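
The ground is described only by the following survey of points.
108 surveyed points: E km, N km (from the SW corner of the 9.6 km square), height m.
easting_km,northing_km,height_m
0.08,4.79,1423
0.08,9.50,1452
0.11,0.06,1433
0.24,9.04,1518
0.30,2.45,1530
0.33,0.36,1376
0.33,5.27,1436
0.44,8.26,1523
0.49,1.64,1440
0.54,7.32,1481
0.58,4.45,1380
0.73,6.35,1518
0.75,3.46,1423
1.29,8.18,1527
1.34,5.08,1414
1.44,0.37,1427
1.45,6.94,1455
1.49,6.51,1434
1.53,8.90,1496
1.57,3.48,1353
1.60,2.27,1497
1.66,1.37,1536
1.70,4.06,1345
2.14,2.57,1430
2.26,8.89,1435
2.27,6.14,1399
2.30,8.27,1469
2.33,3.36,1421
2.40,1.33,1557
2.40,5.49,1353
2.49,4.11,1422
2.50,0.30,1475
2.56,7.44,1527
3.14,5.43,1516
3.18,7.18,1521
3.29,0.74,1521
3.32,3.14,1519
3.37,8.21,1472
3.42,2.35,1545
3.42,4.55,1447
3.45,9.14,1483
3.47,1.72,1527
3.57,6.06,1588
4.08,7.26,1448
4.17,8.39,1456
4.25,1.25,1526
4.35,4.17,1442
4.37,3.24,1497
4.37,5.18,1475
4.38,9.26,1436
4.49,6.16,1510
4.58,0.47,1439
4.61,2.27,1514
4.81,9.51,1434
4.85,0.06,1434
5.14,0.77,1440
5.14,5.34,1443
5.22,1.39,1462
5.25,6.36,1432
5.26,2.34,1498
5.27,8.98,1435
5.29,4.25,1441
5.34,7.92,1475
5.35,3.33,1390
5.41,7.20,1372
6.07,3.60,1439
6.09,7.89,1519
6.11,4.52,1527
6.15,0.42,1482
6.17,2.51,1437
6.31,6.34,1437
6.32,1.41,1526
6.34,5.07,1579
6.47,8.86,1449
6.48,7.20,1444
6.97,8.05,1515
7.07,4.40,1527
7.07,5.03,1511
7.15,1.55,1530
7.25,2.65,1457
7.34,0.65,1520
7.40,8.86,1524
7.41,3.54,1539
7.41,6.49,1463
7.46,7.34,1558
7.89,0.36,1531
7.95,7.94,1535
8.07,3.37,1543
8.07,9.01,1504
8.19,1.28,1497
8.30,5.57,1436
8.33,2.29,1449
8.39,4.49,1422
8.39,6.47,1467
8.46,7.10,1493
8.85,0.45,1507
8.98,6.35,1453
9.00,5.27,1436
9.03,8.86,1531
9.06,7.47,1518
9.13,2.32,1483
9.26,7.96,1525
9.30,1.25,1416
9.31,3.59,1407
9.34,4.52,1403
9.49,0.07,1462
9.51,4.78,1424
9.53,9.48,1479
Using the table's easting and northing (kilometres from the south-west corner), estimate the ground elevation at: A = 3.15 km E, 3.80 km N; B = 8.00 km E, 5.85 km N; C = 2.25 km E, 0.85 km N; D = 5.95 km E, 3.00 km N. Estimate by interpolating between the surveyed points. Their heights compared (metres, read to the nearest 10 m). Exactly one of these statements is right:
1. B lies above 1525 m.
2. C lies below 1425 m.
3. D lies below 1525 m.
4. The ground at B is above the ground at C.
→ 3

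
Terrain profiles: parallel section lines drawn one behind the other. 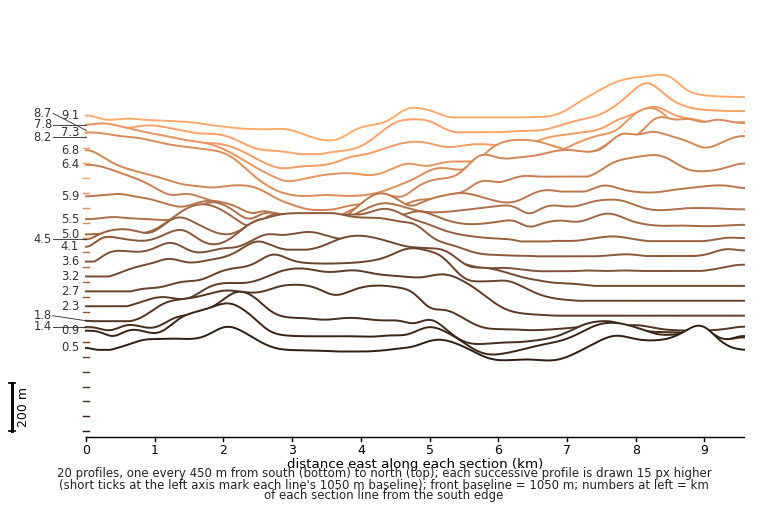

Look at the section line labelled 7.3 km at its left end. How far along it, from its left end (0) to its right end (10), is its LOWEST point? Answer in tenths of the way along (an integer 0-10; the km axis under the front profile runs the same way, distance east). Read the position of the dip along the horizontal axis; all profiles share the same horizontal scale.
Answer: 3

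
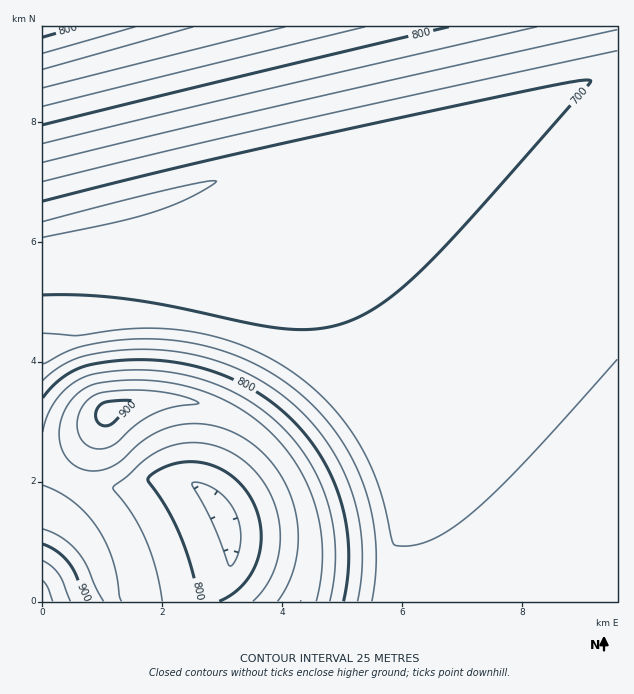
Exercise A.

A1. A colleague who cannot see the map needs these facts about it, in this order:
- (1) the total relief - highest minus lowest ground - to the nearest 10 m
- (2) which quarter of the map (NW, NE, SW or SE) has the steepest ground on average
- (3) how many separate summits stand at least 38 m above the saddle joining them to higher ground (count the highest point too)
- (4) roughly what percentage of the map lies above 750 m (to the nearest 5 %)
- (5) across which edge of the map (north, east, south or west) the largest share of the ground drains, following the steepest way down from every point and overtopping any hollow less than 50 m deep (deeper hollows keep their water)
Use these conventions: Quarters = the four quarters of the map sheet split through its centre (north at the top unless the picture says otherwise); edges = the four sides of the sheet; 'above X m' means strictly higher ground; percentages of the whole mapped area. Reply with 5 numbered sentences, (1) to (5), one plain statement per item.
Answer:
(1) Highest minus lowest: about 290 m of relief.
(2) The steepest ground, on average, is in the south-west quarter.
(3) There are 3 summits with 38 m or more of prominence.
(4) Ground above 750 m makes up about 35 % of the sheet.
(5) Most of the ground drains across the western edge.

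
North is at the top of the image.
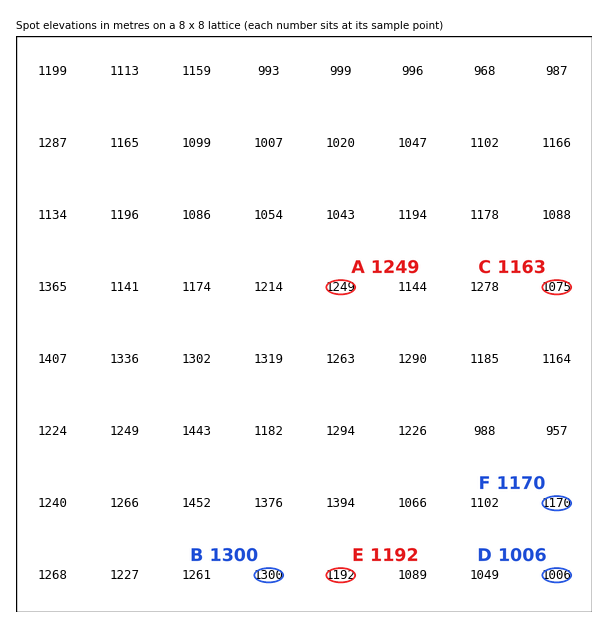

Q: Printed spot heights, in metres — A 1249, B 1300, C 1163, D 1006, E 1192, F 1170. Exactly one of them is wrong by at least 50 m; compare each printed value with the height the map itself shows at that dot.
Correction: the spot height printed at C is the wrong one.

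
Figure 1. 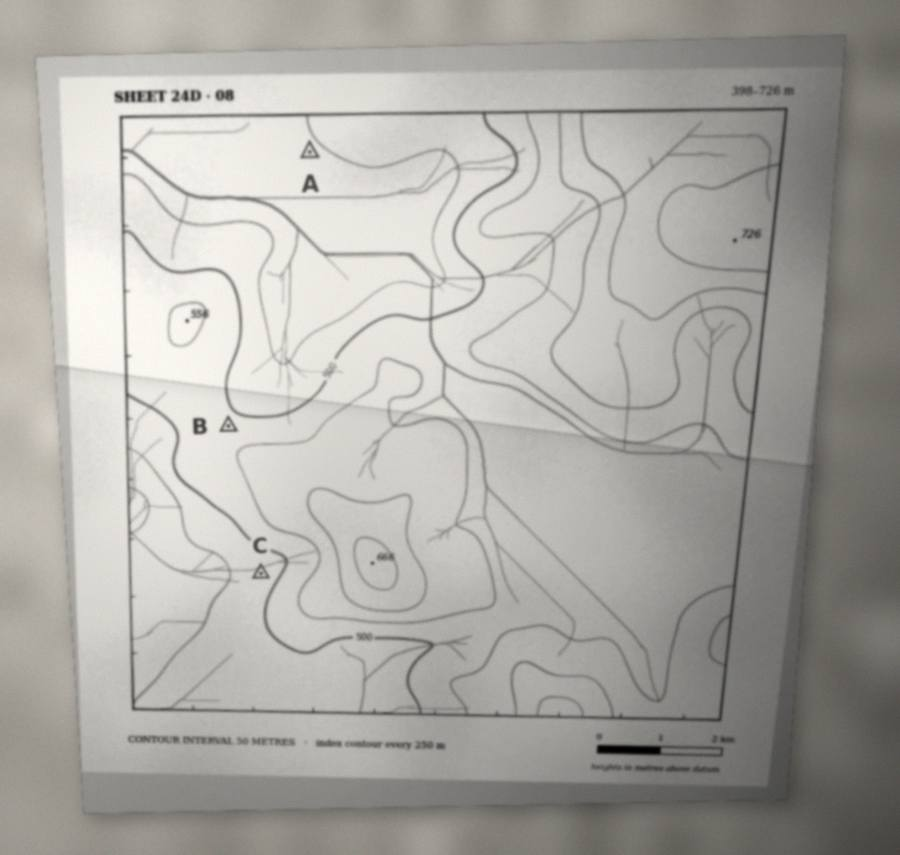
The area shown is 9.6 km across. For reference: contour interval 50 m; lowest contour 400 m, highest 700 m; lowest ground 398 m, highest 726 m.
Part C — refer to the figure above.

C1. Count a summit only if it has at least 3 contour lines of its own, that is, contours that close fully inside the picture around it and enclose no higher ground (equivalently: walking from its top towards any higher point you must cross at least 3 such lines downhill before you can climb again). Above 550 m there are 1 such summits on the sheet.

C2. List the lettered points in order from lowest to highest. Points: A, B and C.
A C B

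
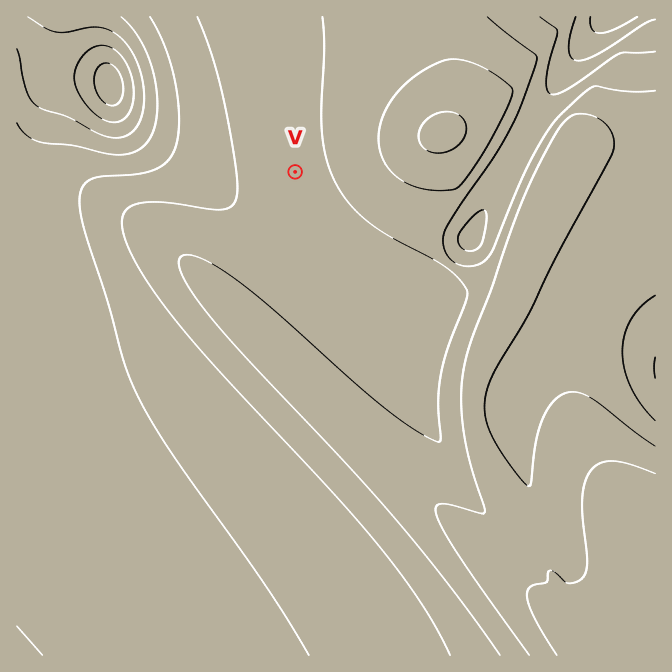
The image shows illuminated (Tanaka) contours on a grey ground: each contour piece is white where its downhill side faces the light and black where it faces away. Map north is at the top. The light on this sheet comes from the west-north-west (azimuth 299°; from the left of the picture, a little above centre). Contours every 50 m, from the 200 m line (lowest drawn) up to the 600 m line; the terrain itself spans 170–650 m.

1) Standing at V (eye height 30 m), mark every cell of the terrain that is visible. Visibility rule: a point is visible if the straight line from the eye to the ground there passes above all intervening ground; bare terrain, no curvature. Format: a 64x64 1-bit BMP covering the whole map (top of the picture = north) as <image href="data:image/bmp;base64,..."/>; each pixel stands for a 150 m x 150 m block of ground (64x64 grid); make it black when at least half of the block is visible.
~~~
<image width="64" height="64" href="data:image/bmp;base64,Qk0+AgAAAAAAAD4AAAAoAAAAQAAAAEAAAAABAAEAAAAAAAACAAATCwAAEwsAAAIAAAAAAAAA////AAAAAAAAAAAAAAAA/wAAAAAAAAH/AAAAAAAAA/4AAAAAAAAH/gAAAAAAAA/8AAAAAAAAH/gAAAAAAAA/+AAAAAAAAH34AAAAAAAA/fgAAAAAAAH//AAAAAAAA//+AAAAAAAH//8AAAAAAA/5/wAAAAAAH/H/AAAAAAA/8f8AAAAAAH/h/wAAAAAA/8H/AAAAAAH/gf4AAAAAA/+A/AAAAAAH/wBgAAAAAA/+AAAAAAAAH/wAAAAAAAA//AAAAAAAAH/8AAAAAAAA//wAAAAAAAH//AAAAAAAA//8AAAAAAAH//wAAAAAAA///AAAAAAAH//8AAAAAAA///4AAAAAAH///gAAAAAA////AAAAAAH///8AAAAAA////4AAAAAH////gAAAAA/////AAAAAH////8AAAAA/////wAAAAH///+HgAAAA////AOAAAAH///4AcAAAA////ABwAAAH///8ADgAAA////wACAAAH////gAAAAB////+AAAAwf////8AAAD//////wAAAP/gf///gAAA/4A///+AAAD+AB///4AAAPwAH///gAAA+AAf//8AAADwAB///wAAAOAAH//8AAAAwAA///gAAADAAD//8AAAAMAAP//gAAAAwAB//+AAAADAAH//8AAAAMAA///wAAAA4AH///AAAAD4A///+AAAAA=="/>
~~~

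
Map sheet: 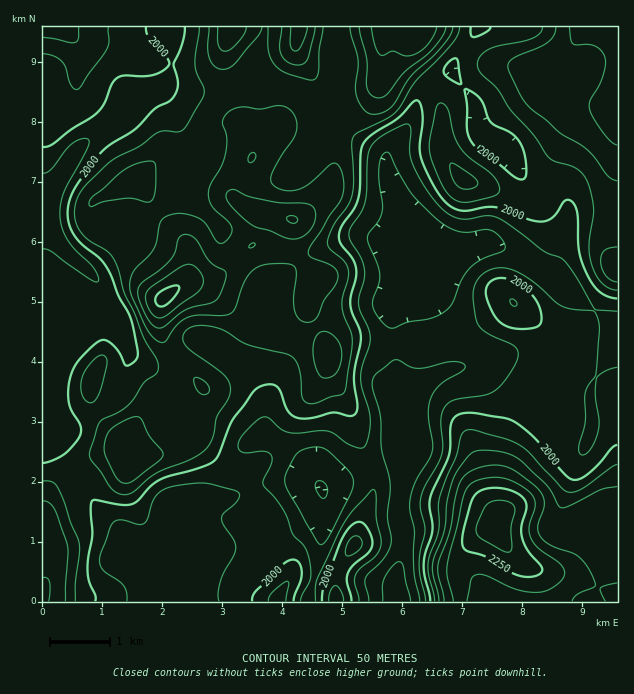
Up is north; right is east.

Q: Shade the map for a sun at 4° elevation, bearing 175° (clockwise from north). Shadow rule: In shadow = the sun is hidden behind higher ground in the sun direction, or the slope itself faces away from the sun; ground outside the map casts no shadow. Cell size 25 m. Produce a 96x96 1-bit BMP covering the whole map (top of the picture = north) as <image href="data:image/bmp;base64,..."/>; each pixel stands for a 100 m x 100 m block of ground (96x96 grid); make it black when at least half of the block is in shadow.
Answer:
<image width="96" height="96" href="data:image/bmp;base64,Qk2+BAAAAAAAAD4AAAAoAAAAYAAAAGAAAAABAAEAAAAAAIAEAAATCwAAEwsAAAIAAAAAAAAA////AAAAAAAAAAAAAAAAAAAAAAAAAAAAHwP4AAAAAAAAeAAAPwP8AAAAAAAAfgAAP4PwAAAAAAMAfgAAH8PAAAAAAAfAfgAAH+OAAAAAAAfAfAAAH+eAAeAAP8fAfAAAD/fAA/AAf8OAEAAAD/fAA/gA/8AAAAAAD//gA/gA/4AMAAAAB//8A/wA/wAMAAAAB///A/wA/wAcAAAAA///A/8A/wAcAAAAA//+A/+AfwD8AAAAAf/+Af+AP8D4AAAAAf/+Af/gH+DwAAAAB//+Af//H/DgAAAAD//+A/////jgAAAAD/f8B//////gAAAAB/f8B//////gAAAAAef8B//////gAAAAAcf8B//////wAAAAAAf4B//////4AAAAYAf4B//////8AAAA+AP4B///////gHgAfADwB///////wPwAPAAAA///////+PgACAAAA//////H/nAAAAAAA//////B/3AAAAAAA/////+A/wAAAAAAA/////+Af4AAAAAAA/////4Af4AAAAAAA/////4Af4AAAAAHA/////4AP4AAAAAGA/////4AP8AAAAAGA/////4AP+AMAAAEA///+/4HP+A+AAAAA///8f8Hn+B+AAAAAf//4H8Hn+D+AAAAAf//4B8H38H+AAAAAf//wA8H/4P8AAAAAP//wAQH/wP8AAAAAP//wAAP/wH4AAGAAP//gAAP/gHwAAAAB///AAAP/gBAAAA+D///AAAH/gAAAAA/H//+AwAH/AAAAAA/D//8B8AH/AAAAAA/D//8D+AH+AAAAAA+B//4H8AD8AAAAAAcA//5/8AD8PgAAAAAAP///4AB4fwAAAAAAP///wADwf8AAAAAAP///gAPw//wAAAAAP//+AAfg//8AAfAAP//8AA/A//+AA/8AP//4AH8A///AA/8AH//4Af4Af//AAf8AH//wAfwAf//wAf8AH//gAfgAf//wAP8AH//gAfgAf//wAH4AH//AAfAAf//gADwAD/+AAfAAf/8AAAAAD/8AAeAAf/4APAAAAHgAAYMAP/wD/gAAAAAAAIeAP/gf/wAAAAAAAAfAP/gf/wAAAAAAAAfwH/g//4AAAABAAAf8H//f/4AAAAHAAAf/D//P/8AAAD/AAAf/z//H/8AAAP+AAAf///fB/4AAAf+AAAf///eA/4AAAf+AAAP//+OA/wAAA/8AAAP//8OAfgAAA/4AAAP//8AcPAAAB/4AAAH//8AcEAAA5/wAAAH//8AcAAAA8/gAAAD///AOAAAAY/AAAAB///wPAAAAA/AAAAA///4H4AAAAfAAAAAf//8D8AAAAeAAAAAP/98D8AAADcAAAAAH/48D8AAAH8AAAAAH/4AB4AAAHwAAAAAD/wAAwAAAHgAAAAAB/wAAAAIAHgAAAAAAAAAAAAIADAAAAAAAAAAAAAAAAAAAAAAAAAAAAAAAAD/+AAAAAAAAAAAAAH//AAAADAAAAAAAAH//gAAADBgAQAAAAH//gAAAAAwAYAAAAH//gAAAAAAAQAAAAH//AA="/>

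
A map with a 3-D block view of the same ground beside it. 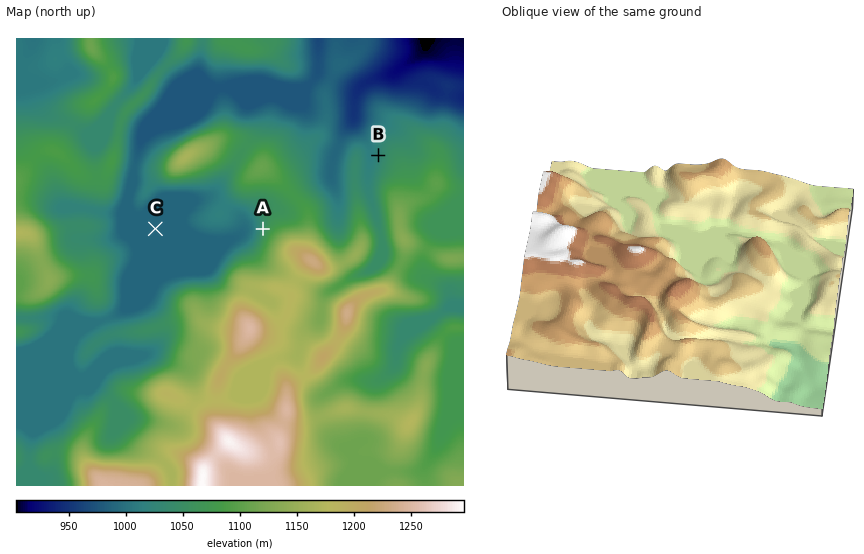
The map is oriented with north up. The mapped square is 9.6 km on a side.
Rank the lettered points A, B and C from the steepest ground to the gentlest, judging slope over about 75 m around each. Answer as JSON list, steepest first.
["A", "B", "C"]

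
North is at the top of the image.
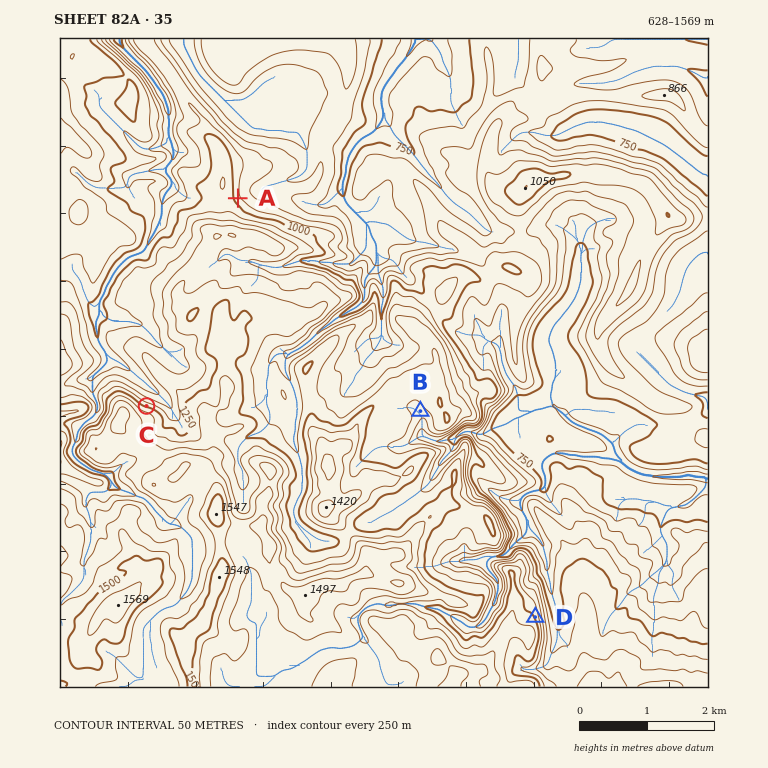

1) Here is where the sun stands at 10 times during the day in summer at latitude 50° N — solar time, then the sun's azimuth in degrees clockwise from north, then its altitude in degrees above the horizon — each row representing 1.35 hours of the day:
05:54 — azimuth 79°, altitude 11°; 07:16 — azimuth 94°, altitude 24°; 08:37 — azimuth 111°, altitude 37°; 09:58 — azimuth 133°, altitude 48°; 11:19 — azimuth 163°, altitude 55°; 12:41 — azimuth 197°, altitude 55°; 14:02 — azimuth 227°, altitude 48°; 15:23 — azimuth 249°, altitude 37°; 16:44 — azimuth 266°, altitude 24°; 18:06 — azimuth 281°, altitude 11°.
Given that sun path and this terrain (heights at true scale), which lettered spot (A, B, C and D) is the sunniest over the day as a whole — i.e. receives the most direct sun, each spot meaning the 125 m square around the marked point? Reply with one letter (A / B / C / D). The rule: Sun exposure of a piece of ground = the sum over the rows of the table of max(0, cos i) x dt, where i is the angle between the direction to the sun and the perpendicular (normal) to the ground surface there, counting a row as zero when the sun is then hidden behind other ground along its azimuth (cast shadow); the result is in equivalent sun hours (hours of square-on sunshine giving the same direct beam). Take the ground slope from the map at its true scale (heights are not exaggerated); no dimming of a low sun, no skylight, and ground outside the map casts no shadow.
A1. B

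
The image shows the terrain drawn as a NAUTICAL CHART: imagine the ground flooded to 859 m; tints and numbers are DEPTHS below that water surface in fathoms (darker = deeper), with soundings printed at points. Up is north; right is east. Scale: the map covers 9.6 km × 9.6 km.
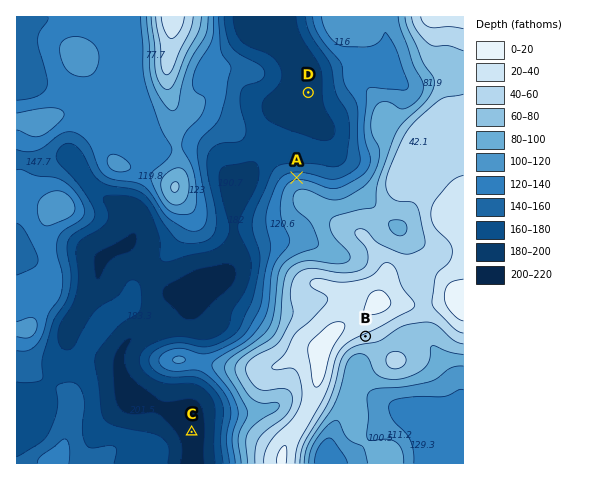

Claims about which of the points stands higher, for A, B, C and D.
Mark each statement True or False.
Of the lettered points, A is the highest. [False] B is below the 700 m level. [False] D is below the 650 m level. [True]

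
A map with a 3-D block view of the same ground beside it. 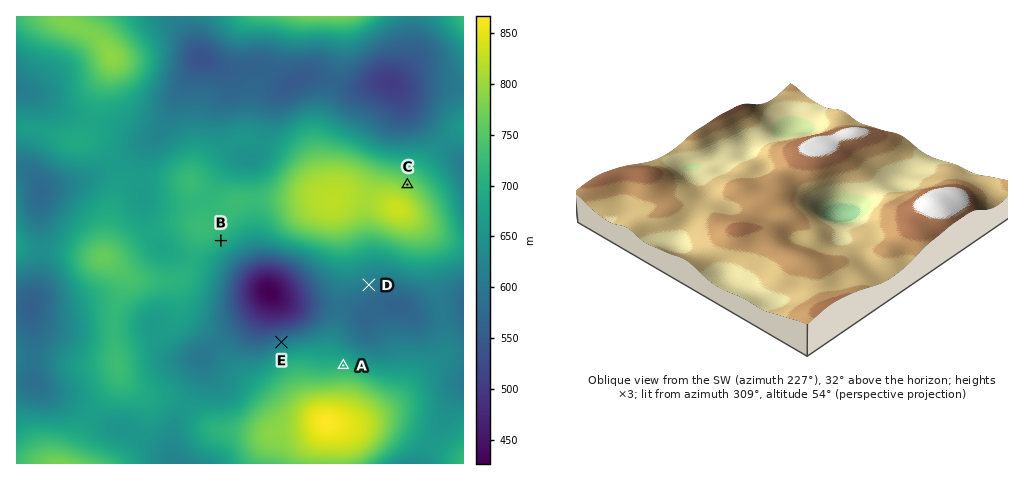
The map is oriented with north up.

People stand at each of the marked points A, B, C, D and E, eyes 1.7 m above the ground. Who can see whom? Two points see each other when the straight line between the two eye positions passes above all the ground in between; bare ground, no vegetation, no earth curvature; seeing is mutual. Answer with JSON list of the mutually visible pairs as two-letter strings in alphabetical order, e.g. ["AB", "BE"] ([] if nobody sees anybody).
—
["AB", "AD", "BE", "DE"]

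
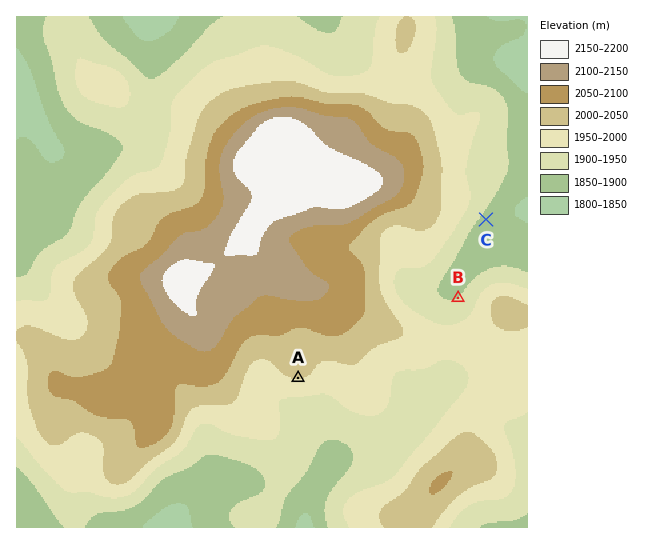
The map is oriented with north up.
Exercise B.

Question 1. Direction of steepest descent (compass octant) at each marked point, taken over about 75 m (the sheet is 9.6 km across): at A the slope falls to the S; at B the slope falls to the NW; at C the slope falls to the SE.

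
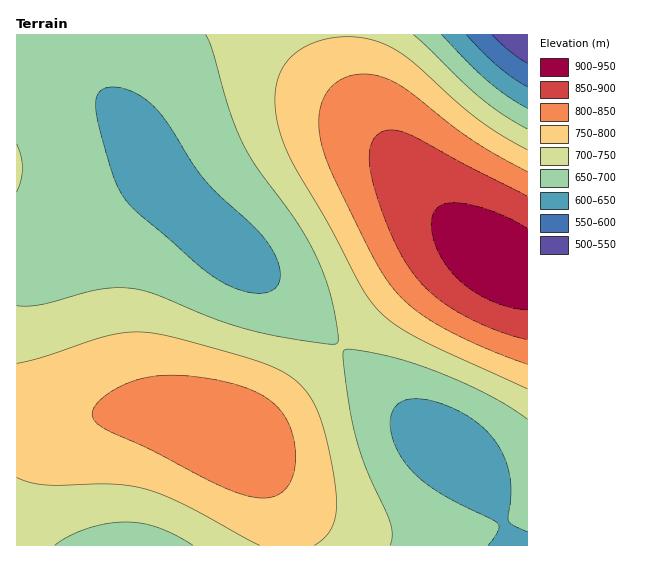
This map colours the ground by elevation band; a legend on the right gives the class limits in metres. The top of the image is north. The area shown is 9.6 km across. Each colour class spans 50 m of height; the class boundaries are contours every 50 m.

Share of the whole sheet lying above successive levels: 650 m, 89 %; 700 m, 60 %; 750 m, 40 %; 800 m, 21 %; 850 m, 8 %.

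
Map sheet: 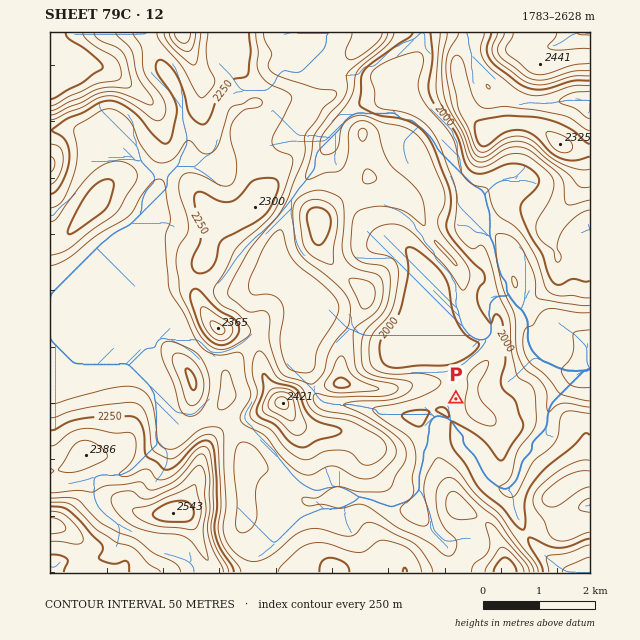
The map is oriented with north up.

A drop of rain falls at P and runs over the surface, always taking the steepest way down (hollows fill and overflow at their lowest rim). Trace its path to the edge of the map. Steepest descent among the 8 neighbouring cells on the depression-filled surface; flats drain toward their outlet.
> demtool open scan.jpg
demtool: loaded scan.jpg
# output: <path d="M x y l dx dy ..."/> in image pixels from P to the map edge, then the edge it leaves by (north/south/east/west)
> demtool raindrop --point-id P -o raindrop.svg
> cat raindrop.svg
<path d="M456 399l-10 10 0 7 7 7 3 5 21 24 8 17 0 3 5 7 7 7 5 3 9 0 3-3 4-8 0-3 3-6 0-4 5-13 12-11 1 0 0-3 4-4 3-6 0-2 1-2 0-10 2-1 0-4 3-6 32-32 6-2"/>
exit: east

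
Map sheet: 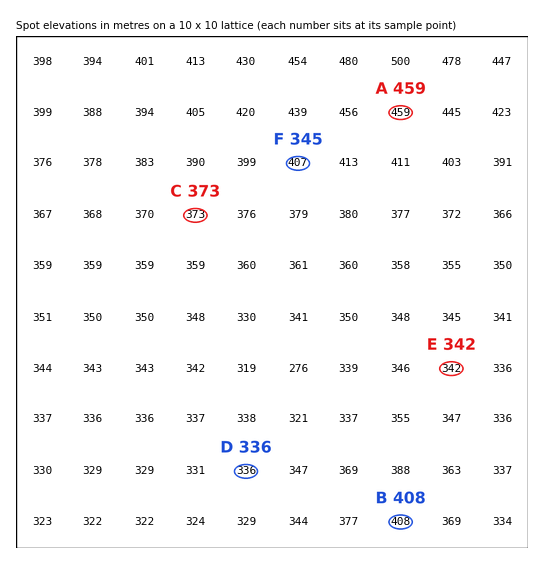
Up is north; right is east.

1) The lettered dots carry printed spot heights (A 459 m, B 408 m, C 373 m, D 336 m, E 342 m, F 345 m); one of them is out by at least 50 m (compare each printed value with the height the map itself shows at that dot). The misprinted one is F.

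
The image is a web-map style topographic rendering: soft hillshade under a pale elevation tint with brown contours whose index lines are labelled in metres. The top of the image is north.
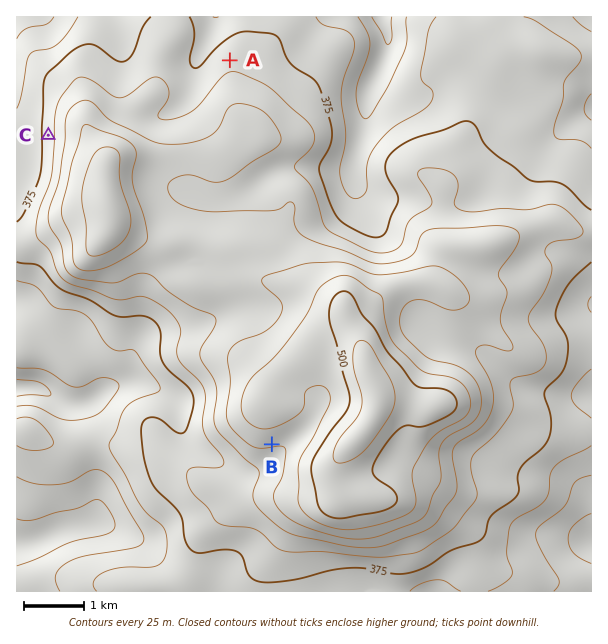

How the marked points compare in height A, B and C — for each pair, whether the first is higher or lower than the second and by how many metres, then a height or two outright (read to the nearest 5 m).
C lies lower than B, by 70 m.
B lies higher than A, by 60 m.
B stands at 455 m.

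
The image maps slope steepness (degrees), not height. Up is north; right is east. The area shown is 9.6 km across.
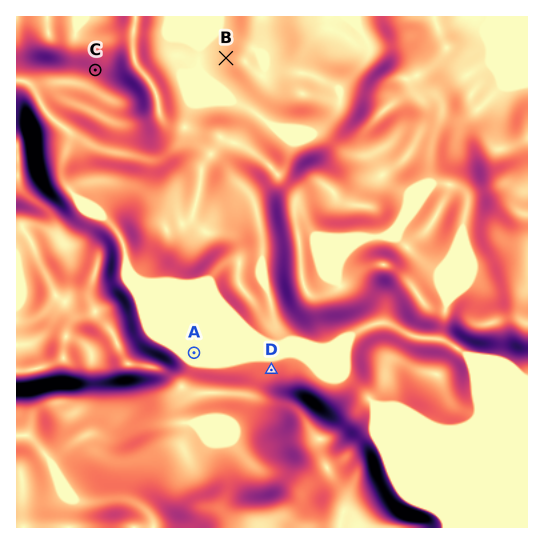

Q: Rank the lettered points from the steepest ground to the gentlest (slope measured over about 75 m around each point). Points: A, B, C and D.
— C D B A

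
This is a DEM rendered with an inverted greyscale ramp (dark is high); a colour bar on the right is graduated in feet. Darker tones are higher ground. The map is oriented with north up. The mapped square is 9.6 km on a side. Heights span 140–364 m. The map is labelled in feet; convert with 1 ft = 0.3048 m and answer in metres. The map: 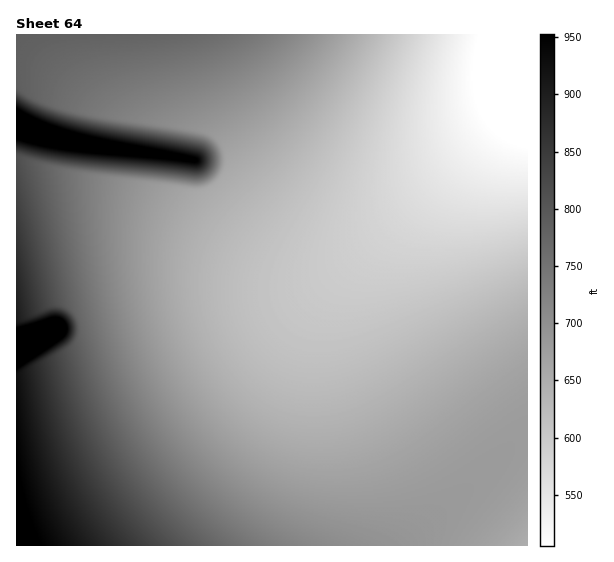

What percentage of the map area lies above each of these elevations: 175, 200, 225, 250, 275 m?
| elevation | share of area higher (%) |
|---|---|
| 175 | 90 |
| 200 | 56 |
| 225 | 25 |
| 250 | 11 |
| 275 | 5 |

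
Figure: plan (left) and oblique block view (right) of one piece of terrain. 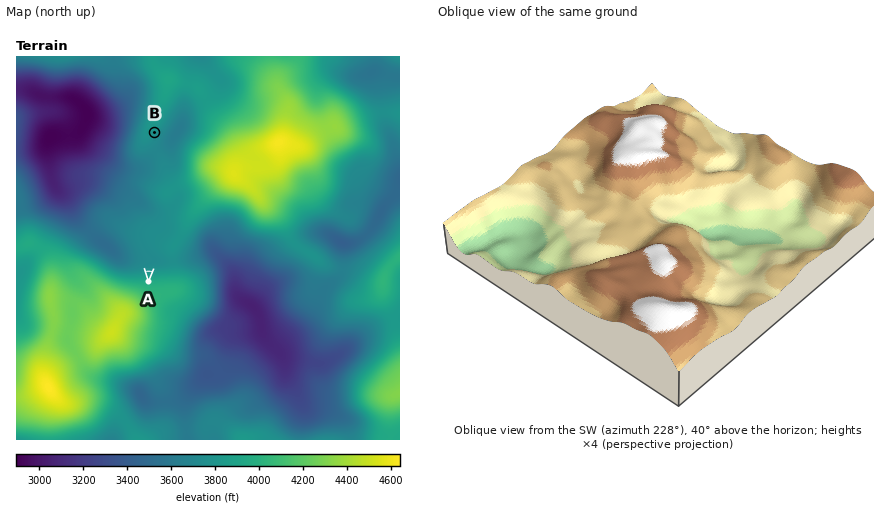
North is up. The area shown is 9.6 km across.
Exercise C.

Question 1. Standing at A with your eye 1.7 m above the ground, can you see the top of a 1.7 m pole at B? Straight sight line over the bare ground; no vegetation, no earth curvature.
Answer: yes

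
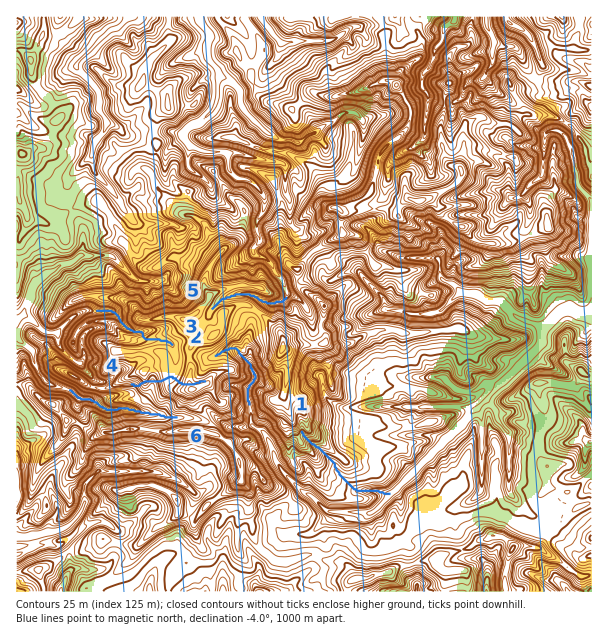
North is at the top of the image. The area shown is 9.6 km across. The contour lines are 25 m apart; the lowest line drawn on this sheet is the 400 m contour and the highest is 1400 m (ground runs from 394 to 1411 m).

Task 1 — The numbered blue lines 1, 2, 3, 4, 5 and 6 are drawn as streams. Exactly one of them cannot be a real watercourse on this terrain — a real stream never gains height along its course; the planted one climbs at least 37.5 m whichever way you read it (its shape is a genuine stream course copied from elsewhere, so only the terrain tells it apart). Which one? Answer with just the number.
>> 4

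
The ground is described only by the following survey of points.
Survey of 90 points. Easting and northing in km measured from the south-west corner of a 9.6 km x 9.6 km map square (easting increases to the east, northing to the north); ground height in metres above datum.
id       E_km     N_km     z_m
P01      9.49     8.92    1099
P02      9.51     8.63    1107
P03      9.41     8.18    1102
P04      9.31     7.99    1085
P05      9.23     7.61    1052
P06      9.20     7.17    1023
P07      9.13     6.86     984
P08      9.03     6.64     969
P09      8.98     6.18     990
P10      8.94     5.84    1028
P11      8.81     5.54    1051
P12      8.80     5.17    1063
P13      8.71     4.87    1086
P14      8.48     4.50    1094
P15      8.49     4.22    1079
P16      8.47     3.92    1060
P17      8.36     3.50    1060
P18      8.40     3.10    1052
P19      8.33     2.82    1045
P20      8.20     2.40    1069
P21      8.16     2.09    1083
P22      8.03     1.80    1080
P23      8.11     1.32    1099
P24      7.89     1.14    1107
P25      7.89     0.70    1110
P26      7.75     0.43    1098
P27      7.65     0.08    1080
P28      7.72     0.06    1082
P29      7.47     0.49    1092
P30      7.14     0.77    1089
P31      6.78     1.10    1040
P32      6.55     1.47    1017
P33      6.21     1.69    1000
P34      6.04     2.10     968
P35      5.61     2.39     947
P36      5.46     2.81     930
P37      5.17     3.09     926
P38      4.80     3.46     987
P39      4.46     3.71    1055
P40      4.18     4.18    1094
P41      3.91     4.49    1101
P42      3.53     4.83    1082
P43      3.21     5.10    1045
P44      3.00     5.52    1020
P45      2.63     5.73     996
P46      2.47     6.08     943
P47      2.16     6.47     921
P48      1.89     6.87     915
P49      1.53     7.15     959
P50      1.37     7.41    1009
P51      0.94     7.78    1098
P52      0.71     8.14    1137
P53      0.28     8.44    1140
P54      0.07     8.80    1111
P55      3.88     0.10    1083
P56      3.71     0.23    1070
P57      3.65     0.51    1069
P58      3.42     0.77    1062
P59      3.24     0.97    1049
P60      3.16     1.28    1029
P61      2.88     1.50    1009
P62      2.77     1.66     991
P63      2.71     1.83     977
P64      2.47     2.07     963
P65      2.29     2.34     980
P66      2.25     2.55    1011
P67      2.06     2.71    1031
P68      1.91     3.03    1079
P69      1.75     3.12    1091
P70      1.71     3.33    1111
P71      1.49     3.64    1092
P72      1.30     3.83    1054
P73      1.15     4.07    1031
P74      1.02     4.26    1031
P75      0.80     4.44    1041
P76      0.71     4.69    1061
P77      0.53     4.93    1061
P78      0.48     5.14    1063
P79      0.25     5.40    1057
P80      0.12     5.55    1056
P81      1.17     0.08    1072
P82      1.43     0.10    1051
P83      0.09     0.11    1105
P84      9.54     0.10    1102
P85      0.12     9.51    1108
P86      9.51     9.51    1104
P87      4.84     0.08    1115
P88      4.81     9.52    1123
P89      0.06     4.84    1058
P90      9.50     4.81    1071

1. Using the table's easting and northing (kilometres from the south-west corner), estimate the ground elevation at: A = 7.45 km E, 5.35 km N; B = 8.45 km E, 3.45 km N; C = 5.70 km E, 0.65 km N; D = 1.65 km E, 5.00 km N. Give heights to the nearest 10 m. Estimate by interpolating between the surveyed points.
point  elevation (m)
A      1090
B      1060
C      1060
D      1060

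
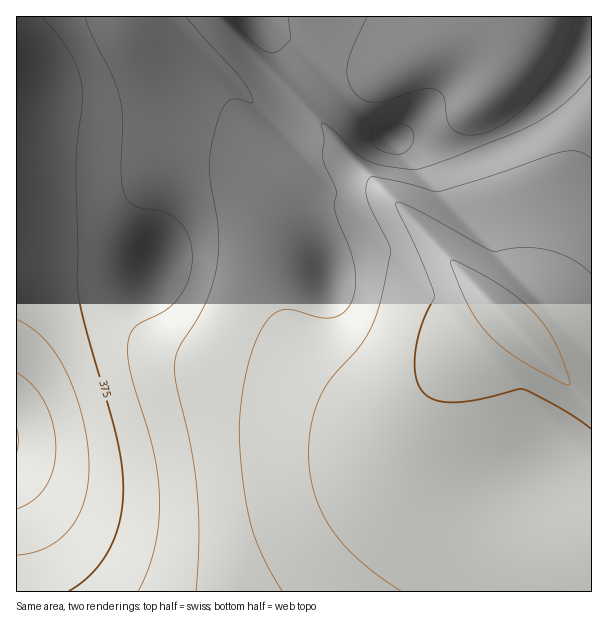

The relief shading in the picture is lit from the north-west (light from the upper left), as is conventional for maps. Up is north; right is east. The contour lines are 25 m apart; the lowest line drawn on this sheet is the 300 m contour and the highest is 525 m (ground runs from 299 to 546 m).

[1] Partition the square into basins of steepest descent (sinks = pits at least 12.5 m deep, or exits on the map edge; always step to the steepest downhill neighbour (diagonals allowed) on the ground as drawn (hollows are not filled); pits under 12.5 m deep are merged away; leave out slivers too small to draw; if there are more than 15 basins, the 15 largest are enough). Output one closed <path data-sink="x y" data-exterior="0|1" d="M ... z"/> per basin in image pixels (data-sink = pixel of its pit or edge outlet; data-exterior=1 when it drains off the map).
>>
<path data-sink="17 440" data-exterior="1" d="M591 16l-69 0-4 22-6 16-8 17-22 28-1 8 3 15 20 49 6 23 7 69 0 10-22 34-86-92-59-53-16-24-30-36-49-46-32-32-5-8-202 1 1 575 575-1z"/><path data-sink="390 141" data-exterior="0" d="M494 32l-20 0-19 5-36 17-33 22-33 15-15 11-14 23 26 37 15 14 27 22 103 109 22-34 0-10-7-69-6-23-20-49-3-15 3-11 24-33 8-19-6-6z"/><path data-sink="258 17" data-exterior="1" d="M521 16l-302 0-1 2 37 38 49 46 19 24 15-24 15-11 33-15 33-22 24-12 31-10 20 0 10 4 12 7 4-11z"/>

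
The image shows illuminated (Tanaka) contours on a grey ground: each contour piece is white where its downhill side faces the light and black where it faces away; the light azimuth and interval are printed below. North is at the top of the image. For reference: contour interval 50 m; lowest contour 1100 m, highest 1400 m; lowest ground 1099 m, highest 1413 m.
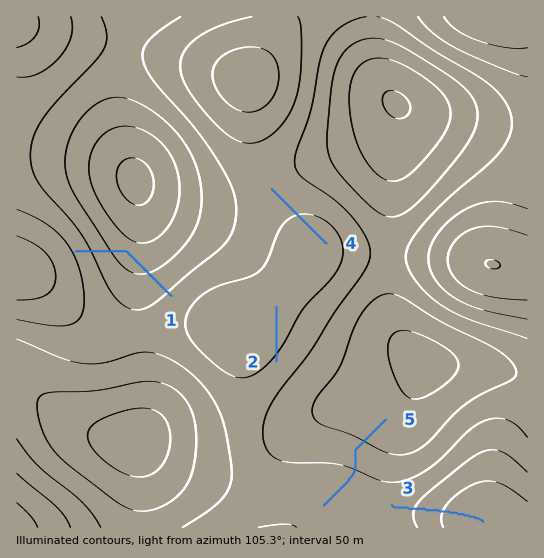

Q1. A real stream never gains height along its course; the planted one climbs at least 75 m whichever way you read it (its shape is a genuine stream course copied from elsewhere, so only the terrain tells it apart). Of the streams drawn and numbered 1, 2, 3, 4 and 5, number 1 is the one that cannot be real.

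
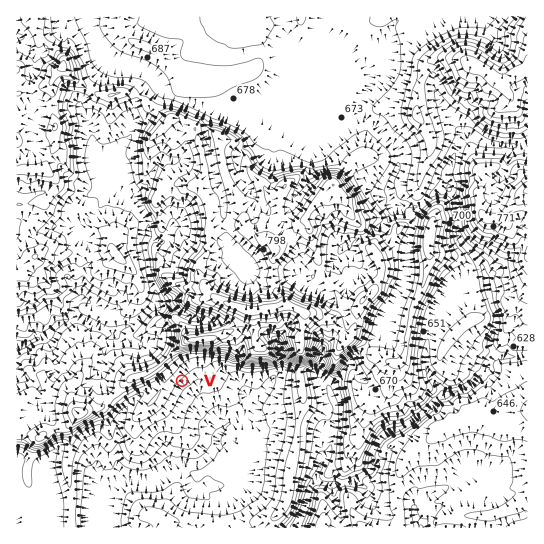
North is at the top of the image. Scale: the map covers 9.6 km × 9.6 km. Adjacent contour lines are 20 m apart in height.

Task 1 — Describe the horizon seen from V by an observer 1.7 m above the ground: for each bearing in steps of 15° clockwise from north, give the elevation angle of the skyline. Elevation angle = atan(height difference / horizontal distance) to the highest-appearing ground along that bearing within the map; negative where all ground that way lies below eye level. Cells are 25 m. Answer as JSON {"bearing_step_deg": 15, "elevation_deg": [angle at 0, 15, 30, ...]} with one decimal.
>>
{"bearing_step_deg": 15, "elevation_deg": [13.6, 15.2, 13.7, 9.6, 6.9, 5.9, 1.2, 0.3, -0.1, -0.1, -0.5, -0.9, -0.9, -0.7, -0.6, 1.4, 2.8, 3.8, 5.3, 8.0, 9.4, 9.7, 9.7, 10.3]}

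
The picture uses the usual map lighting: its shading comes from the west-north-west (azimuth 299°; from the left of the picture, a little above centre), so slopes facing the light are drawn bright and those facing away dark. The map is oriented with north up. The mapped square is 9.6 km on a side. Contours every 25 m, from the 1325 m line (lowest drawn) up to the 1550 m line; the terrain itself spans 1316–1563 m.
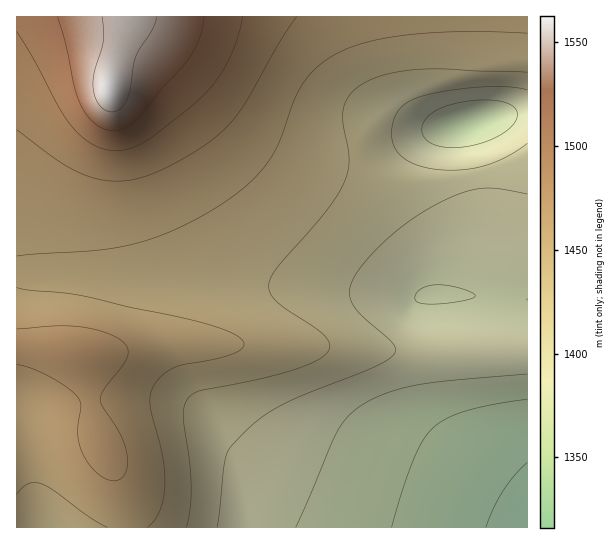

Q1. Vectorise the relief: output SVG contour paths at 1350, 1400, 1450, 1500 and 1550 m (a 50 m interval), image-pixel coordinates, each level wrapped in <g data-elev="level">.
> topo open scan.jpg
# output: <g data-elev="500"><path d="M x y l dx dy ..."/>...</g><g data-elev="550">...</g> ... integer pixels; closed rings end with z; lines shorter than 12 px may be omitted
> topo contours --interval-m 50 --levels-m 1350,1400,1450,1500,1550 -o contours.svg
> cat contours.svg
<g data-elev="1350"><path d="M392 527l10-37 12-31 9-18 10-13 13-9 19-8 27-6 35-6"/></g><g data-elev="1400"><path d="M217 527l9-71 4-9 15-16 16-13 19-12 26-12 67-27 15-8 7-6 0-4-2-6-33-29-6-8-4-8 0-9 3-10 8-12 11-13 19-19 22-16 22-14 23-11 16-4 13-2 16 1 24 5"/><path d="M527 143l-18 13-23 9-21 5-23 0-21-4-16-7-10-10-3-15 1-13 6-11 8-8 12-5 27-6 35-4 26 0 20 3"/></g><g data-elev="1450"><path d="M147 527l7-6 6-10 3-12 2-13-3-31-12-49 0-11 3-9 8-9 12-9 10-3 31-6 17-5 11-5 2-3 0-4-6-5-10-6-39-12-110-24-50-5-12-2"/><path d="M17 494l6-7 6-3 6-2 7 2 13 8 36 26 16 9"/><path d="M17 256l80-6 36-6 41-14 44-24 29-21 22-24 11-20 16-44 12-20 17-16 20-11 32-10 41-6 51-2 58 1"/></g><g data-elev="1500"><path d="M17 31l17 29 26 49 14 20 11 10 10 7 12 4 12 1 15-4 15-8 41-32 17-16 12-15 11-18 8-20 5-21"/></g><g data-elev="1550"><path d="M102 17l1 24-9 32-1 16 2 9 4 7 6 5 6 2 8-3 7-8 4-11 6-33 16-27 5-13"/></g>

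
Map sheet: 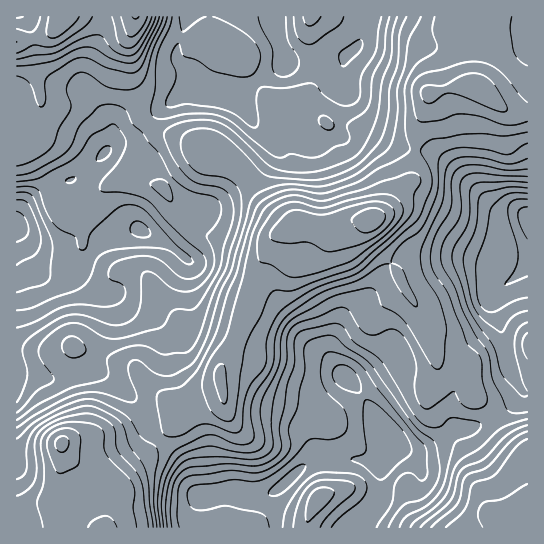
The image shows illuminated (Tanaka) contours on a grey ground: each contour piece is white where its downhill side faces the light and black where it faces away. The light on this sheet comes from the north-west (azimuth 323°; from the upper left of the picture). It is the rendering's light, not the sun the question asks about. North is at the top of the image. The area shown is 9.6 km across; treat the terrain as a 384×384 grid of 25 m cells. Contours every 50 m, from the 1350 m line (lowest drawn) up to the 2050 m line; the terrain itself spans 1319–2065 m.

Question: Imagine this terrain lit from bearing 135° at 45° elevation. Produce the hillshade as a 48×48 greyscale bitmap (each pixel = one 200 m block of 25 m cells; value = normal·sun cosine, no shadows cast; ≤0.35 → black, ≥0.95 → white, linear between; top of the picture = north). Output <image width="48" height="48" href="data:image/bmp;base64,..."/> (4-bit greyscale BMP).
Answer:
<image width="48" height="48" href="data:image/bmp;base64,Qk32BAAAAAAAAHYAAAAoAAAAMAAAADAAAAABAAQAAAAAAIAEAAATCwAAEwsAABAAAAAAAAAAAAAAABEREQAiIiIAMzMzAERERABVVVUAZmZmAHd3dwCIiIgAmZmZAKqqqgC7u7sAzMzMAN3d3QDu7u4A////AJmImHeJq8zLmIiIiYVq3cuWQzISRniImoiJmIiJq8zbmIiIiHVYzdyoVEMRJGd4mnd5mYiaq83cqIiIiHQ1rN3KdWUhI1Z3iFVoqZmZq87tuqqqupUiWKu6dndCE1Z3d1VYqpmZms7uzMu7zclCNWeZdXhjEkVnd2VXqpmZmb3u3MzM3u2WZmeJdWd1MjRGiGVXq6mZmazu3MzM3u7KmZmal2ZmVEQ0Z0Q2q6qqmZrN3Lu83d3LqrqqmHd3dlUyNSITeaqrqYms3Lq8zMu6qruqmHiZiHZDIhAAJXiZqYiau7vMu8y6mqu6mHiqqZh1MREAAlZniIiZqqvMu8y6maqqmHirqqqYZCMhEjVniHiJmIrNzMy6mZmqh3irqau6h0VUMzVniHd3h4rN3cy6qYiZh3iaqZqqmWZ3ZlZ3iIdmZoq83ty7qpiHd4iKqZqpmWeImYh3iIdlRGm7zu3Lu6mHiIiKuZu6iHeJmqmHeIh2Mkiqvd3Lu7mIiIeKuZq6h3d4mal2Z4iHUjerrNzLuqmZmYeKupmpdWVWeJh2VniIYzWbvN3MupmaqYiaupmYZGVEV4h2ZneIdDWKvO7cy5iauoiaqqmIU2VDRWd3ZniIdDR6vN7tzKiKqpmqqph3ZGZURWd3Z3iIdTRou83t3LmJmZmqqql2VXdlVniIdniHZCNXq7ze3cqYiZmaq7qWZnd3ZmeZh4iHUxJHmqve7dy5iZmZqrupd3d4iGaJh4iHUxAlmqq83u7bmZqpmruqmHd4mYZnd3iIdSEUipmavN7tuZq6q7qqqXZniZhmVWeJh1ISaaqZq73u26vLu8uqqmZniZmHZVeJmHQRSKqqqqvf/szMzMuqqmZnmaqpmHeImHUgJYqqqqq+/+3dzdyqqnZoqqq7qYiJmHYxE1eIiIib7+7d3Ny6q4Zomqq7uoiZmHZCIjVmRFVXrN3dzMy7vJdoiJq7upmaqpdkMiNEQiI0abzdzMzM3bqIiHiqqpmaq6mHUyIzMiI0V5vNzMzN3Ny6qHd4mYiZmrqZhkMzMyI0Z4q83MzMzN3dy5dmiYiImqqZl2VVVDIkVnis3cy8zLzN3LlleZh4iZmZiId3ZlQjVnir3Mu7zKq8zMuWaJh3iZmYiIiId3ZDRnmrzLu7vImrvMy4iId3eIiHiJmZmYdlRXm7u7u7vImqvMu5iYZVVmd4h5mZmZh1VWm7u7qrvIiru7u5iZdURFZ4h4mYiIdlVFiruqqqu4iqqru6mqp2ZmeIh4mYiHZVVEaruqqqqoiaqqqqq7upmZmZh3eJmIZVREWKqqqqmZmruqmqu7uqmqmZmHZ4mYdlQzRniImZmbq8y6mqvMupmZqqqoZnmZdUQzRWZmeJmMzN3LqrztypmZmqq6h4mZdUQ0VmZmeJmNzN7bqaz+2pmZmZqqmJqqlkM1Z3iHiJmbus7sqIv/7JiZmZmpiau6qFM1d4mYiZqnd63duHnv/aiJmZmYZ6u7qWM1Z4mZmaqlVXvduGjf/qiImZqYVqvLuWQ0VnmZmaqg=="/>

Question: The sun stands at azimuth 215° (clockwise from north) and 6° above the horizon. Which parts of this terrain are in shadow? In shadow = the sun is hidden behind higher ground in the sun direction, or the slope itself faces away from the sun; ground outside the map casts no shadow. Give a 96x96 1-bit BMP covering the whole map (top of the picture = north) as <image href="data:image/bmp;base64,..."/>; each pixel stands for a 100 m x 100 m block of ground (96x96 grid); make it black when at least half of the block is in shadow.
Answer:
<image width="96" height="96" href="data:image/bmp;base64,Qk2+BAAAAAAAAD4AAAAoAAAAYAAAAGAAAAABAAEAAAAAAIAEAAATCwAAEwsAAAIAAAAAAAAA////AAAAAAAAADn/AAAAAAAAAAAAADn/AAAAAAAeAAAAADn/gD4AAAA/gAAAABn/4P8AAAB/wAAAAAH/4P8AAAB/gEAAAAH/4H+AAAA/AGAAAAP/4AeAIAA+AACAAAP/4ACA/eAeAAAAAAf/4AAB//AsAwAAAB//4AAB//ggB4AAAD//4AAA//hgD4AAAH//4AAA//xgD4AAAP//4AAAP/wgD8AAAP//4AAAH/wAD8AAAP//8AAAD/4AB8AAEP//4AHwB/4AA8AAcH//wAP4Af4AAMMB+P/8AA/4AP4AAA+P///8AB/4AP4AAB/////4AD/8AfwAAB/////4AH/8AfgAAB/////wAH/8A9AAAB/////gAH/8B4AAAB8////gAP/8D4AAAD8P///AAP/+H4AAAP8H///EAP/+P4AAAf8H///+AP/+fwAAA/4B///+APD//wAAA/4A///+APB//gAAAfwAP///AOA//gAAAfwAD///AEH/+AAAAfwAB///gAP/wAAAA/wAA///gAP/wAAAB/wAAf//gAP/wAAAB/wAA///AAH/gAAAD/wAD///AAH/AAAAD/wAP///AAD+AAAAP/w/////AAB8AAAAf/3/////AAA8AAAA//3/////AAAIAAAA////////gAAAAAAB///7////gAAAAAAD///z////wAAAAAAH//9z////wAAAAAAP//8B//j/4AAAAAAf//8A//h/4AAAAAAf//8AP/A/8AAAAAA///8AB4B/8AAAAAA///8AAAB/8AAAAAA///8AAAH/8AAAAAA///8AAD//8AAAAAAf//8AAH//8AAAAAAP//8AAH//8AAAAAAH//8AAD//4AAAAAAH//8AAB/8AAAAAAAD//8AAA/wAAAAAAAB//8AAAPAAAAAAAAAP/8AAAAAAAABwAAAD/8AAAAAAAAP+B4AD/8AAAAAAAAf///AH/8AAAAAAAH////gf/8AAAAAAAP////x//8BwAAAAAP////z//4BwAAAAAP////z/wAAwAAAAAP////3/gAAAAAAAAP//////AAAAAAAAAf/////+AAAAAAAAA//////8AAAAAAAAB//////4AAAAAAAAD//////4AAAAAAAAH//////wAAAAAAAAP//////gAAAAAAAAf//////AAAAAAAAB///////AAAAAAAAf/////8GAAAAAAAf//////8AAAAAAAB////4//4AAAAAAAB////AP/4AAAAAAAB///+Af/4AAAIAAAA///+Af/wAAA8AAAAf//+Af/wAAD8AAAAD///wf/gAAH8AAAAA///4P/gAAP8AAABgP//8P/APA/8AAABwD//8D+APn/8AAABwAf/8AAAP//8AAAD4AAf4AAAH//8AAAD4AAP4AAAD//8AAAD4AAP4AAAB7/8AAAD4AAfwAAAAB/8AAAD4AA/gAAAAA//AAAB4AB/AAAAAAH/gAAA4AB/AAAAAAB/gAAA4AB/AAAAAAA/wAAB+AA/AAAAAAAfwAAD/AA/AAAAAAAM="/>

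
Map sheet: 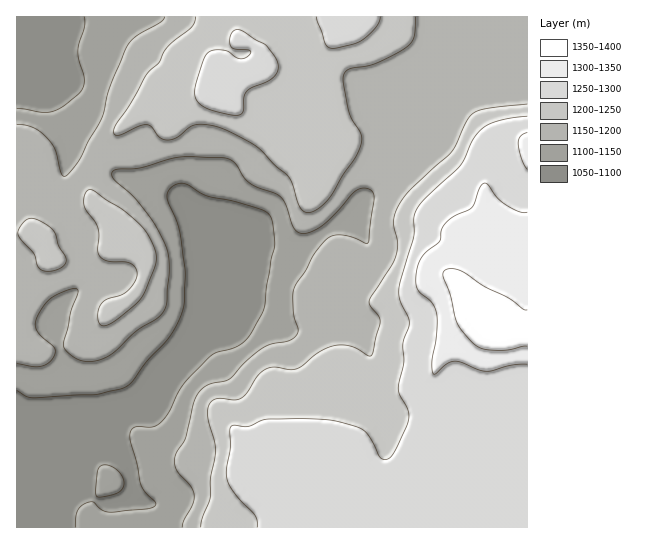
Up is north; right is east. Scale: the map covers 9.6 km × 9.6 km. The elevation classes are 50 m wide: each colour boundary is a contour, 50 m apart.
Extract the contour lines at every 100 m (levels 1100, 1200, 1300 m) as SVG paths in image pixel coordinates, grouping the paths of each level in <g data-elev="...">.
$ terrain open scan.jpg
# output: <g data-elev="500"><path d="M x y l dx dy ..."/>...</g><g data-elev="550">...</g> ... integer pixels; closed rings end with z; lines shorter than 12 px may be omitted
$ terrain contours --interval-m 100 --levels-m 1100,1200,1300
<g data-elev="1100"><path d="M97 497l18-3 5-3 3-4 1-5-2-7-5-5-6-4-8-1-5 4-2 21z"/><path d="M17 390l10 7 8 1 60-3 27-6 10-7 15-21 22-23 8-13 6-15 2-33-6-48-12-31 1-7 5-5 6-3 7 1 20 12 27 5 22 6 10 4 5 4 3 10 1 22-7 38-3 22-13 27-6 7-7 5-21 6-8 6-26 27-14 28-10 11-8 3-16 0-4 4-1 10 7 22 3 20 5 8 10 11 0 3-8 4-37 3-8-2-8-8-5 0-7 3-4 5-2 7-1 10"/><path d="M84 17l0 10-6 23 1 9 5 20 0 7-3 5-17 15-11 5-11 1-25-3"/></g><g data-elev="1200"><path d="M100 325l5 1 8-4 26-22 6-8 9-23 2-12-5-18-11-14-18-16-32-20-3 2-2 3-1 9 2 7 12 17 1 8-1 15 1 5 8 6 23 2 5 4 2 6-2 9-8 9-6 4-14 4-6 6-3 10z"/><path d="M46 271l8 0 8-4 4-4 0-5-7-12-4-12-3-5-14-9-9-1-4 2-5 6-2 4 0 4 16 19 4 13z"/><path d="M527 104l-40 4-14 6-7 8-15 30-40 37-10 13-5 9-2 10 4 22-2 14-5 9-22 35 1 5 8 9 2 6-9 35-2 0-19-10-9-1-10 1-13 7-21 16-7 1-16-3-9 3-7 5-11 18-6 5-7 2-16-2-4 2-4 3-2 6 0 8 7 25 0 12-4 24-1 20-8 20-1 9"/><path d="M196 17l-1 5-4 5-23 19-5 7-4 9-13 13-16 30-15 21-1 8 5 1 20-9 8-1 4 2 9 11 9 2 8-2 12-11 6-2 14 0 14 4 33 17 19 20 12 9 5 8 7 23 4 5 6 2 9-4 11-11 14-24 12-16 6-13 0-11-10-16-3-9-5-27 2-9 6-5 26-5 29-16 5-5 3-5 2-20"/></g><g data-elev="1300"><path d="M527 212l-8 0-13-7-10-8-9-13-4-1-4 5-7 19-19 10-10 9-2 5-1 10-14 11-6 9-3 9-1 11 2 9 13 12 6 12-1 23-4 25 0 9 2 3 12-10 8-3 7 1 17 8 8 1 25-6 16-1"/><path d="M527 132l-7 5-2 6 4 17 5 9"/></g>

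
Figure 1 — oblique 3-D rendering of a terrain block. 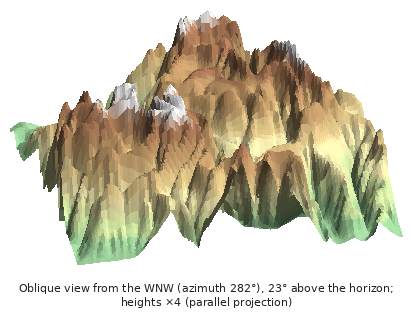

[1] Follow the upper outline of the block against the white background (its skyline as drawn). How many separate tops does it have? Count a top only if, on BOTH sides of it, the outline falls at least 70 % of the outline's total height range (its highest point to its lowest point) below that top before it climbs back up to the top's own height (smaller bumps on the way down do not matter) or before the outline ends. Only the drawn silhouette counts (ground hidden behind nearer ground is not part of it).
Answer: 0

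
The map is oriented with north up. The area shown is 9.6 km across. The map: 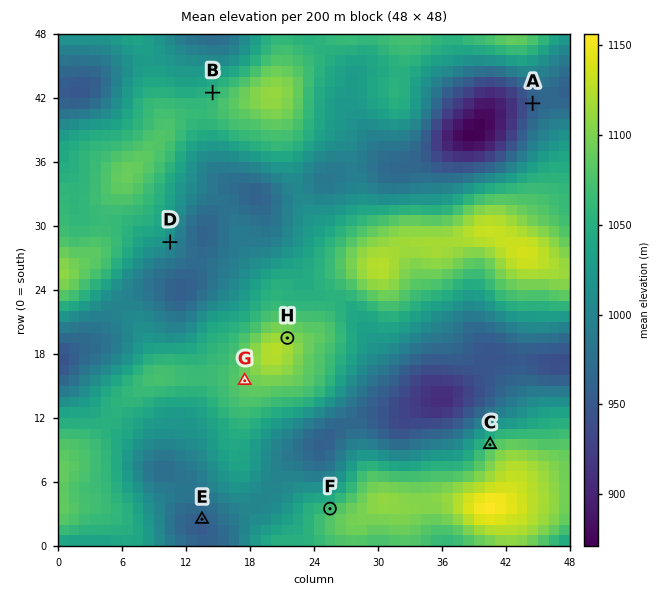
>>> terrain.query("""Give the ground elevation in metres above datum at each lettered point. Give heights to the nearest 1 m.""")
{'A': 956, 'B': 1056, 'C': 1070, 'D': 1009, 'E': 957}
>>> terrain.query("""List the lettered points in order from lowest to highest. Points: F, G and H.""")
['F', 'G', 'H']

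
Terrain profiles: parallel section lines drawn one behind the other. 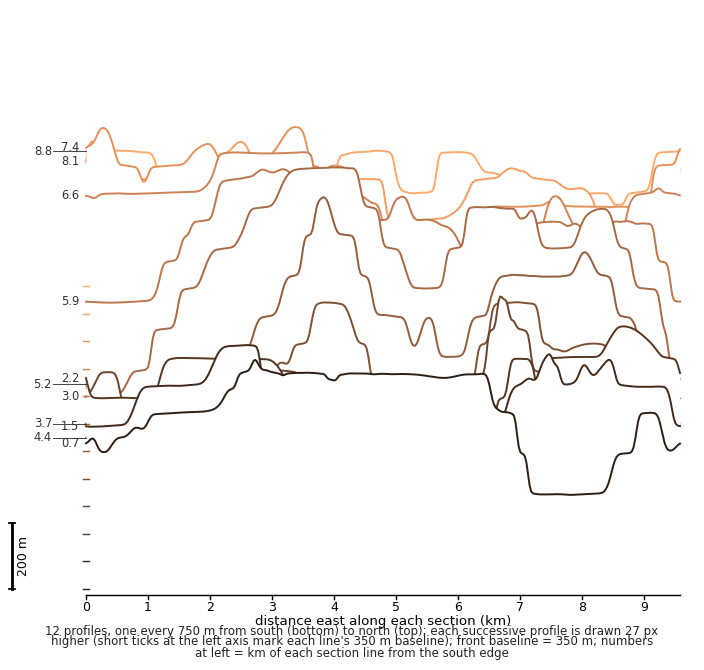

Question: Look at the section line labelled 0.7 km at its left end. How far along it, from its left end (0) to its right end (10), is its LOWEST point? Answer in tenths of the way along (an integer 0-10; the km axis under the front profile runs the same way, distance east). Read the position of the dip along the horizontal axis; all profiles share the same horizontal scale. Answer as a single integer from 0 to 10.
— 8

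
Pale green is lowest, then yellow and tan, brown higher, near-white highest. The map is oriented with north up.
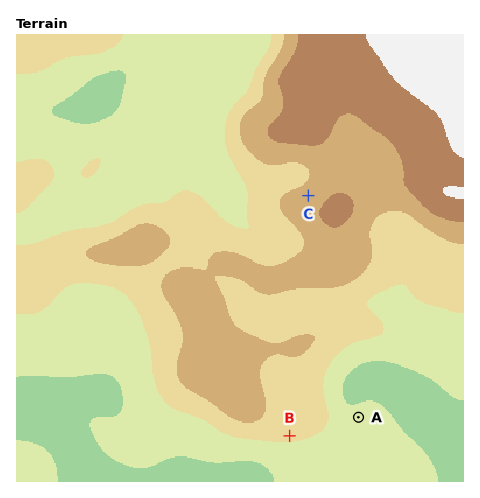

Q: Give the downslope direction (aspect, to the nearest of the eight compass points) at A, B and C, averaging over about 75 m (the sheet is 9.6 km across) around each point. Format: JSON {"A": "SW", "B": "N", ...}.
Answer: {"A": "NW", "B": "S", "C": "NW"}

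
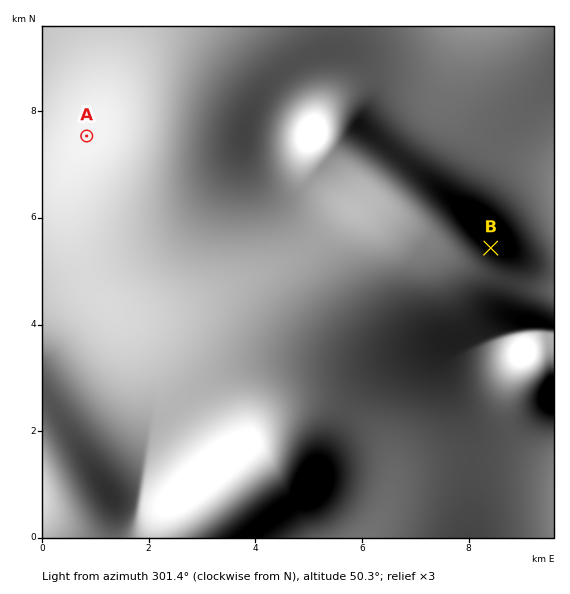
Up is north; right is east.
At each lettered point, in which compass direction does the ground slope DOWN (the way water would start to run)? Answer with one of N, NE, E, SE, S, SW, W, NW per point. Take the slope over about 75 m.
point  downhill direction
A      W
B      NE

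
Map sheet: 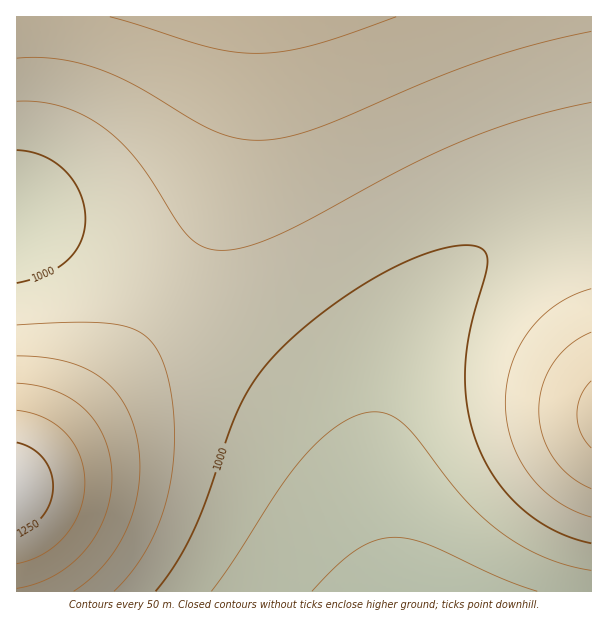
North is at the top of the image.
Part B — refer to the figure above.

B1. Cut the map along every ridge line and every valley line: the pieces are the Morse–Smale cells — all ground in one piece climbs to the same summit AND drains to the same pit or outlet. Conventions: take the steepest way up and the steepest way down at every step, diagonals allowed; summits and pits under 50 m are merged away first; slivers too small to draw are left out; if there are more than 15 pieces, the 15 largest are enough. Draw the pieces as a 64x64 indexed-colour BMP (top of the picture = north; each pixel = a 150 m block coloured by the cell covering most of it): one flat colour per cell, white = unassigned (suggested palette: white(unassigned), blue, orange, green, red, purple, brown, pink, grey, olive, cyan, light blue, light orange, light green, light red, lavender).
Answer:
<image width="64" height="64" href="data:image/bmp;base64,Qk12CAAAAAAAAHYAAAAoAAAAQAAAAEAAAAABAAQAAAAAAAAIAAATCwAAEwsAABAAAAAAAAAA////ALR3HwAOf/8ALKAsACgn1gC9Z5QAS1aMAMJ34wB/f38AIr28AM++FwDox64AeLv/AIrfmACWmP8A1bDFACIiIiIiIiIiIiIiIiIiIiIiIiIiIjMzMzMzMzMzMzMzIiIiIiIiIiIiIiIiIiIiIiIiIiIiMzMzMzMzMzMzMzMiIiIiIiIiIiIiIiIiIiIiIiIiIiEzMzMzMzMzMzMzMyIiIiIiIiIiIiIiIiIiIiIiIiIiIzMzMzMzMzMzMzMzIiIiIiIiIiIiIiIiIiIiIiIiIiIjMzMzMzMzMzMzMzMiIiIiIiIiIiIiIiIiIiIiIiIiIhMzMzMzMzMzMzMzMyIiIiIiIiIiIiIiIiIiIiIiIiIiEzMzMzMzMzMzMzMzIiIiIiIiIiIiIiIiIiIiIiIiIiITMzMzMzMzMzMzMzMiIiIiIiIiIiIiIiIiIiIiIiIiITMzMzMzMzMzMzMzMyIiIiIiIiIiIiIiIiIiIiIiIiIhMzMzMzMzMzMzMzMzIiIiIiIiIiIiIiIiIiIiIiIiIiEzMzMzMzMzMzMzMzMiIiIiIiIiIiIiIiIiIiIiIiIiETMzMzMzMzMzMzMzMyIiIiIiIiIiIiIiIiIiIiIiIiIRMzMzMzMzMzMzMzMzUiIiIiIiIiIiIiIiIiIiIiIiIhEzMzMzMzMzMzMzMzNVIiIiIiIiIiIiIiIiIiIiIiIhETMzMzMzMzMzMzMzM1VSIiIiIiIiIiIiIiIiIiIiIiERMzMzMzMzMzMzMzMzVVUiIiIiIiIiIiIiIiIiIiIiEREzMzMzMzMzMzMzMzNVVVIiIiIiIiIiIiIiIiIiIiERETMzMzMzMzMzMzMzM1VVVSIiIiIiIiIiIiIiIiIiIRERMzMzMzMzMzMzMzMzVVVVUiIiIiIiIiIiIiIiIiIRERETMzMzMzMzMzMzMzNVVVVSIiIiIiIiIiIiIiIiIRERERMzMzMzMzMzMzMzM1VVVVUiIiIiIiIiIiIiIiIREREREzMzMzMzMzMzMzMzVVVVVVIiIiIiIiIiIiIiIRERERETMzMzMzMzMzMzMzNVVVVVVSIiIiIiIiIiIiIREREREREzMzMzMzMzMzMzM1VVVVVVUiIiIiIiIiIiERERERERETMzMzMzMzMzMzMzVVVVVVVVIiIiIiIiIiERERERERERMzMzMzMzMzMzMzNVVVVVVVVSIiIiIiIiERERERERERETMzMzMzMzMzMzM1VVVVVVVVUiIiIiIiERERERERERERMzMzMzMzMzMzMzVVVVVVVVVSIiIiIhERERERERERERETMzMzMzMzMzMzNVVVVVVVVVUiIiIhEREREREREREREREzMzMzMzMzMzM1VVVVVVVVVVIiIhERERERERERERERETMzMzMzMzMzMzVVVVVVVVVVVSIREREREREREREREREREzMzMzMzMzMzNVVVVVVVVVVVIRERERERERERERERERERMzMzMzMzMzM1VVVVVVVVVVRBEREREREREREREREREREzMzMzMzMzMzVVVVVVVVVVREERERERERERERERERERERMzMzMzMzMzNVVVVVVVVURERBERERERERERERERERERETMzMzMzMzM1VVVVVVVEREREQREREREREREREREREREREzMzMzMzMzVVVVVVRERERERBEREREREREREREREREREREzMzMzMzNVVVVUREREREREQRERERERERERERERERERERMzMzMzM1VVVERERERERERBERERERERERERERERERERERMzMzMzVVREREREREREREQRERERERERERERERERERERERMzMzNERERERERERERERBERERERERERERERERERERERERMzM0REREREREREREREEREREREREREREREREREREREREREzRERERERERERERERBERERERERERERERERERERERERERFEREREREREREREREEREREREREREREREREREREREREREUREREREREREREREQRERERERERERERERERERERERERERREREREREREREREREERERERERERERERERERERERERERFEREREREREREREREQREREREREREREREREREREREREREURERERERERERERERBERERERERERERERERERERERERERREREREREREREREREERERERERERERERERERERERERERFERERERERERERERERBEREREREREREREREREREREREREUREREREREREREREREERERERERERERERERERERERERERREREREREREREREREQRERERERERERERERERERERERERFERERERERERERERERBEREREREREREREREREREREREREUREREREREREREREREERERERERERERERERERERERERERREREREREREREREREQRERERERERERERERERERERERERFERERERERERERERERBEREREREREREREREREREREREREUREREREREREREREREQRERERERERERERERERERERERERRERERERERERERERERBERERERERERERERERERERERERFEREREREREREREREREEREREREREREREREREREREREREUREREREREREREREREQRERERERERERERERERERERERERRERERERERERERERERBERERERERERERERERERERERERFEREREREREREREREREEREREREREREREREREREREREREUREREREREREREREREQRERERERERERERERERERERERER"/>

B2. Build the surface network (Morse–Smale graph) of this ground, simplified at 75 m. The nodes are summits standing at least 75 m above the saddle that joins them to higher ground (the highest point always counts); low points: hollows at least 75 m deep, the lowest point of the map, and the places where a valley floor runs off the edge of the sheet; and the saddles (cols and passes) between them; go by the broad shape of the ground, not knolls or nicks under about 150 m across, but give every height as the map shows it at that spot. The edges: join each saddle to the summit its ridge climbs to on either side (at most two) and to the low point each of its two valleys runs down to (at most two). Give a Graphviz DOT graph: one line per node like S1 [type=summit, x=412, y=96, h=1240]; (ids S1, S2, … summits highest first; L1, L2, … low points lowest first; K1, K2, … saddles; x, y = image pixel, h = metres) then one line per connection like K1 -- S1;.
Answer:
graph terrain {
  S1 [type=summit, x=17, y=489, h=1281];
  S2 [type=summit, x=249, y=17, h=1171];
  S3 [type=summit, x=591, y=416, h=1163];
  L1 [type=low, x=428, y=591, h=875];
  K1 [type=saddle, x=173, y=297, h=1041];
  K2 [type=saddle, x=576, y=209, h=1007];
  K1 -- S1;
  K1 -- S2;
  K1 -- L1;
  K2 -- S2;
  K2 -- S3;
  K2 -- L1;
}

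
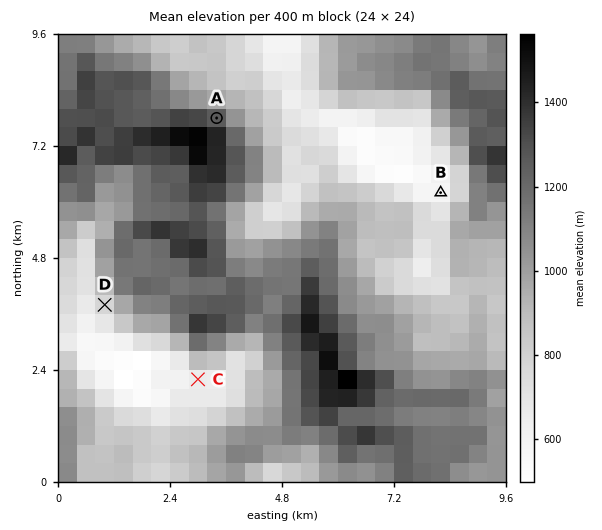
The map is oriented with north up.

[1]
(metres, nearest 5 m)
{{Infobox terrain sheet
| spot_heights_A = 1265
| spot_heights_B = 570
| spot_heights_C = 635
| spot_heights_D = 780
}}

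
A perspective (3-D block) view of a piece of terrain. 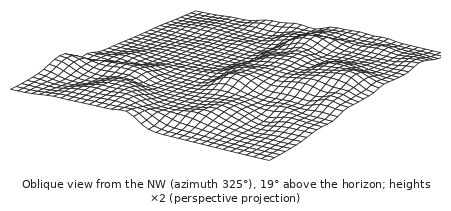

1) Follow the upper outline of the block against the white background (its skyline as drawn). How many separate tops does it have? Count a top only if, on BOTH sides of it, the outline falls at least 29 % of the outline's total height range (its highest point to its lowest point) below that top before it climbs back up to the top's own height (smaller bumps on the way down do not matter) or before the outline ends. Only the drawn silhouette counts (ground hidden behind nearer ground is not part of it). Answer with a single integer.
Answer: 1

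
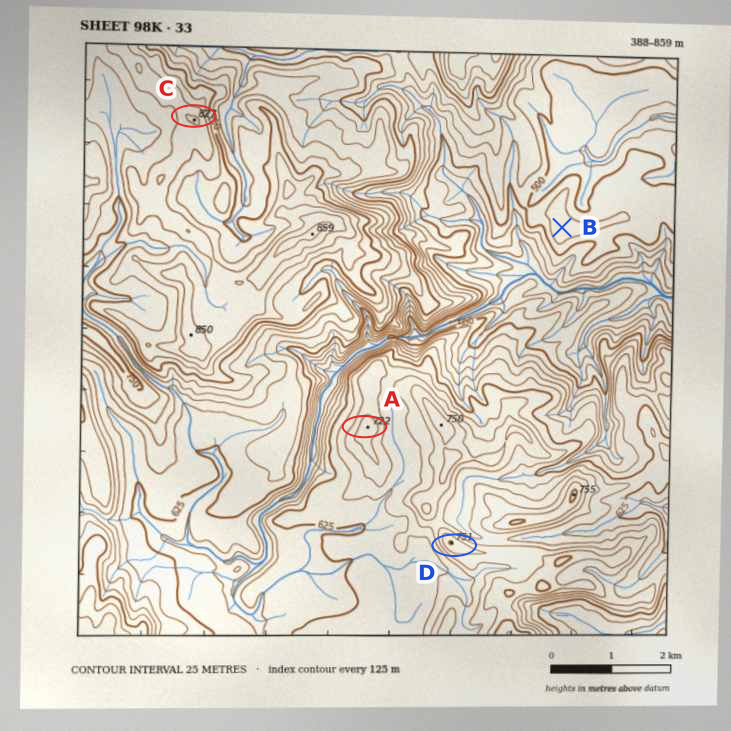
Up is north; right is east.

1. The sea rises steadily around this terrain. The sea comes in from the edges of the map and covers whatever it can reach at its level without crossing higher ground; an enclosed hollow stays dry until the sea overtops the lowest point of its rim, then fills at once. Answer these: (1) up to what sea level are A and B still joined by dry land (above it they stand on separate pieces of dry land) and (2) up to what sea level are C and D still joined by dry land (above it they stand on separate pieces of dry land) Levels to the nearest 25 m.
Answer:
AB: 500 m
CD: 600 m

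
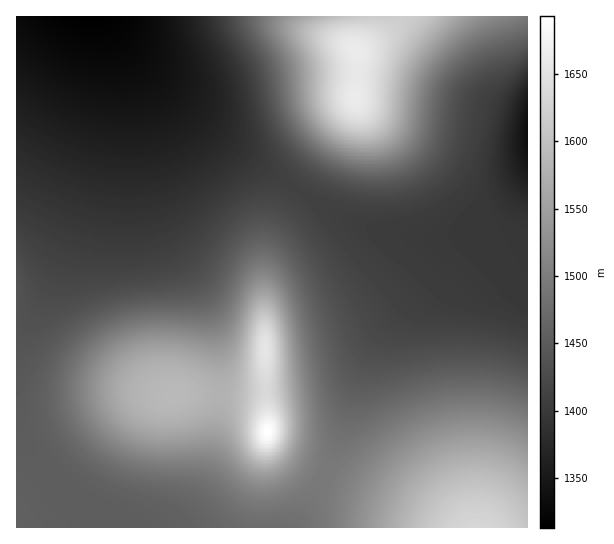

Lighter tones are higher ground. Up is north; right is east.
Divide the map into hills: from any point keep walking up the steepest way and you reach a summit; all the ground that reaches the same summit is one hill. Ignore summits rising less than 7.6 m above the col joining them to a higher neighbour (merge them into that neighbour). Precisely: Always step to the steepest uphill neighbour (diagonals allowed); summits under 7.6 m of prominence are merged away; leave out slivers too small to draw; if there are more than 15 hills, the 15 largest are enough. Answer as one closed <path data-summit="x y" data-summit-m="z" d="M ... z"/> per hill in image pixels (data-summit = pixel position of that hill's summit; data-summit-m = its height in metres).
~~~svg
<path data-summit="355 50" data-summit-m="1663" d="M527 16l-420 1 14 24 19 22 57 57 29 24 92 60 37 20 44 12 38 1 24-2 36-8 10-10 21-35z"/><path data-summit="177 395" data-summit-m="1589" d="M105 16l-6 1 6 29-1 47-11 53-16 60-16 49-17 40-15 21-13 5 0 100 8 20 12 20 17 19 22 20 38 21 4 7 46 0 10-5 16-17 8-12 10-23 13-65 0-48-5-31-10-28-29-49-13-29-10-38-9-66-7-30-12-30z"/><path data-summit="477 527" data-summit-m="1633" d="M527 184l-20 38-6 6-20 7-19 12-35 42-36 31-14 17-12 21-8 20-28 88-16 32-19 30 234-1z"/><path data-summit="265 350" data-summit-m="1655" d="M106 16l3 11 16 30 12 30 7 30 9 66 10 38 13 29 29 49 11 34 7 44 2 6 6 5 16 3 35-2 41-6 19-8 13-12 20-26 57-55 33-38 18-11 18-5 6-6 13-24-1-2-12 21-10 10-36 8-24 2-38-1-44-12-37-20-92-60-19-15-67-66-19-22z"/><path data-summit="267 431" data-summit-m="1693" d="M381 331l-32 38-7 6-19 8-56 8-30-2-12-6-4-20 0 27-2 25-7 36-8 28-15 27-16 17-9 4 129 1 20-30 16-32 32-99 10-20 10-14z"/>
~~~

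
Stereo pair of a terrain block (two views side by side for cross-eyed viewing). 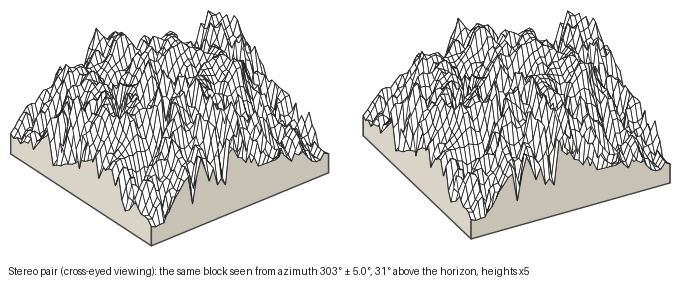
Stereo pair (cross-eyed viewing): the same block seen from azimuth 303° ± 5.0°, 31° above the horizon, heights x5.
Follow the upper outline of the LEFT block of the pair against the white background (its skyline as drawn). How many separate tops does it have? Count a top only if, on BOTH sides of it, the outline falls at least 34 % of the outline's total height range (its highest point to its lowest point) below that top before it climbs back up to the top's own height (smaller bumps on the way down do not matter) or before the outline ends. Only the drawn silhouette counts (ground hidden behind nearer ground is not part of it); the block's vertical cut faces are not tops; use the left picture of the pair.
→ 1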